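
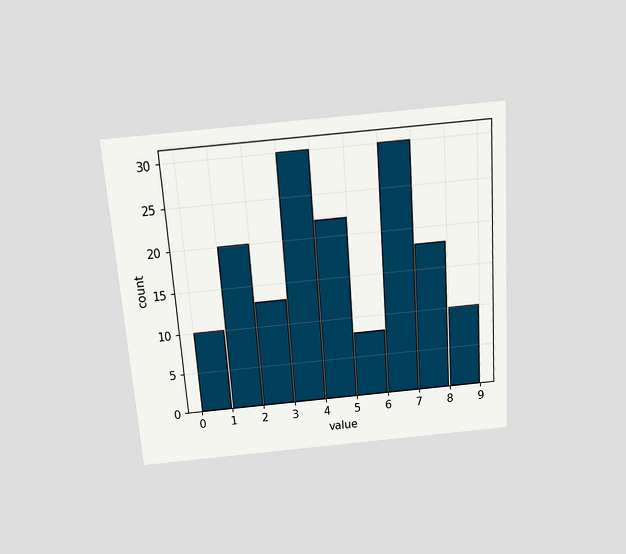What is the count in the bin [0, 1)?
The chart is tilted about 4° counter-clockwise and viewed slightly from above. The [0, 1) bin has height 10.

10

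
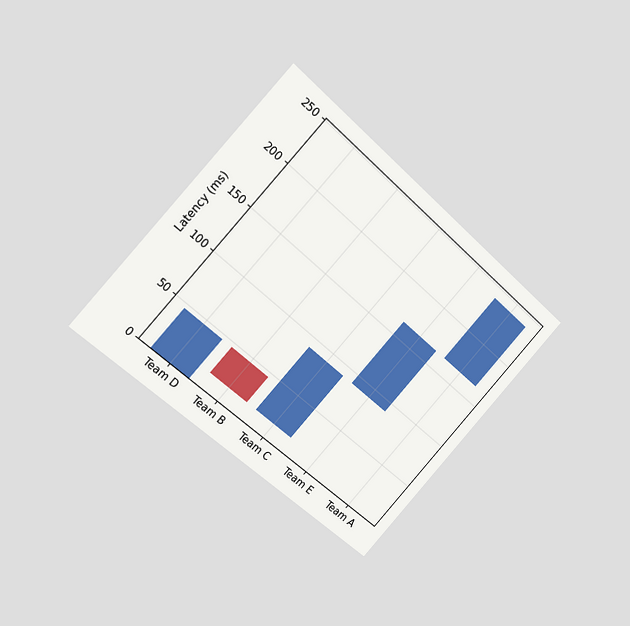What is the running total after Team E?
165ms

The chart is tilted about 42° clockwise and viewed at a slight angle. After Team E the running total reaches 165ms.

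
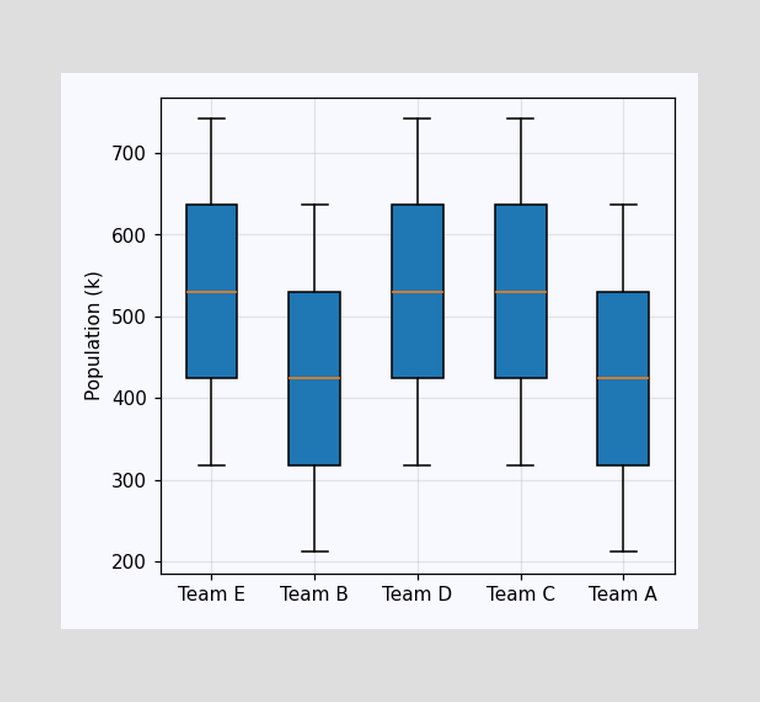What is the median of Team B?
The median line in the Team B box sits at 424k.

424k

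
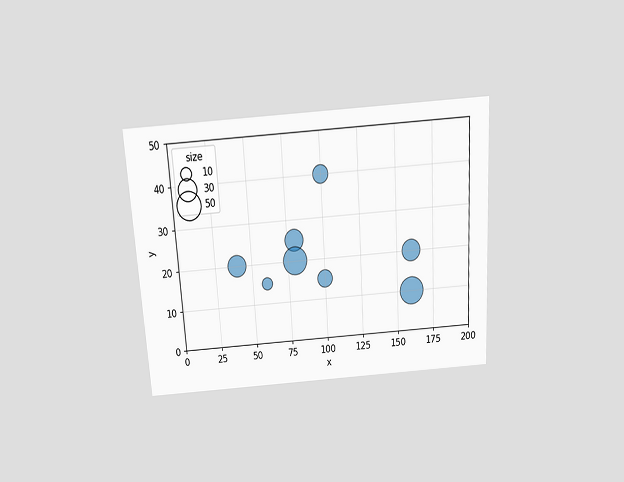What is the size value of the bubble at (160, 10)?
50

The chart is tilted about 3° counter-clockwise and viewed slightly from above. Matching the bubble at (160, 10) against the size legend gives 50.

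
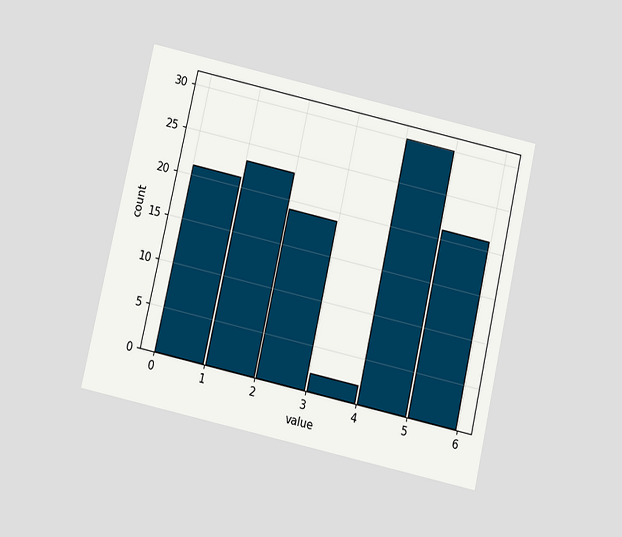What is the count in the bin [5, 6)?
The chart is tilted about 13° clockwise and viewed slightly from below. The [5, 6) bin has height 21.

21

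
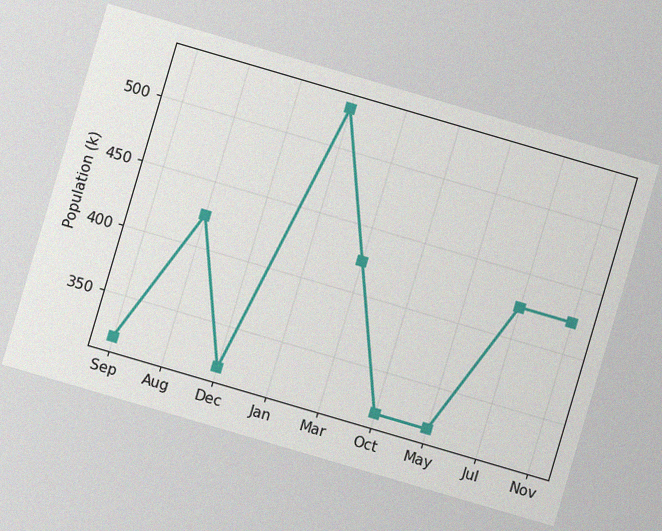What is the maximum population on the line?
The chart is tilted about 16° clockwise, with some photo noise. The highest point is at Jan, and reading across to the y-axis gives 530k.

530k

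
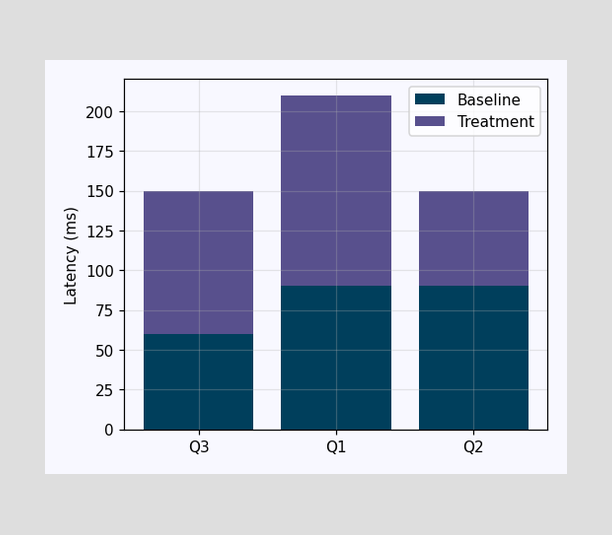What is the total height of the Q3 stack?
The Q3 stack's top reaches 150ms on the y-axis.

150ms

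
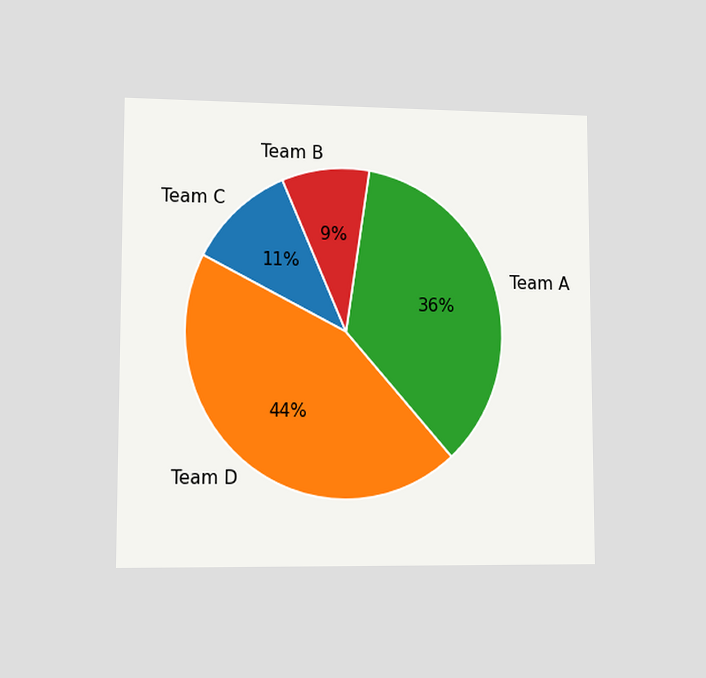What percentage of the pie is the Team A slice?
36%

The chart is viewed at a slight angle. The Team A slice takes up 36% of the pie.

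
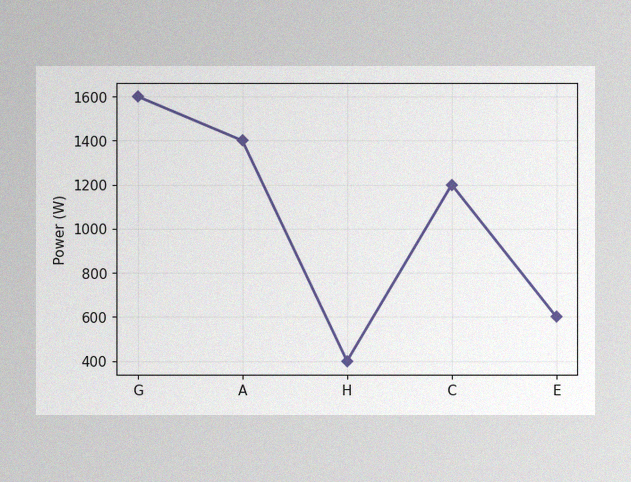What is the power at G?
The image has some photo noise and uneven lighting. At G, the line is at 1600W.

1600W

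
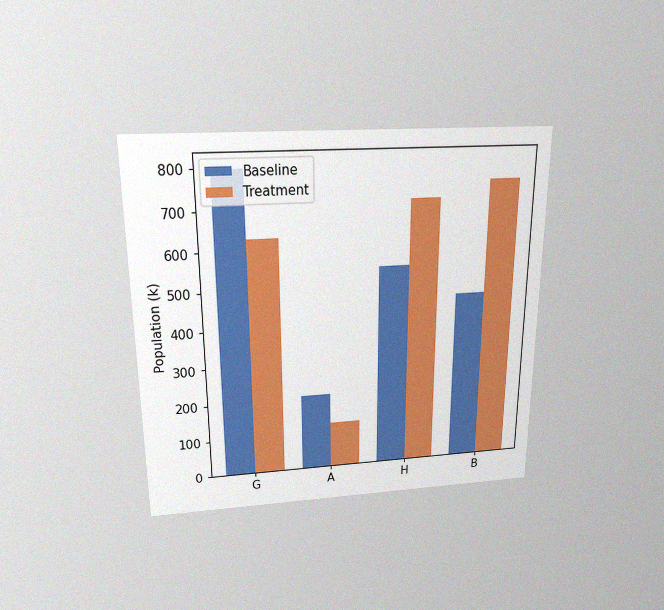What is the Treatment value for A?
The chart is viewed slightly from above, with some photo noise. The Treatment bar at A reaches 126k on the y-axis.

126k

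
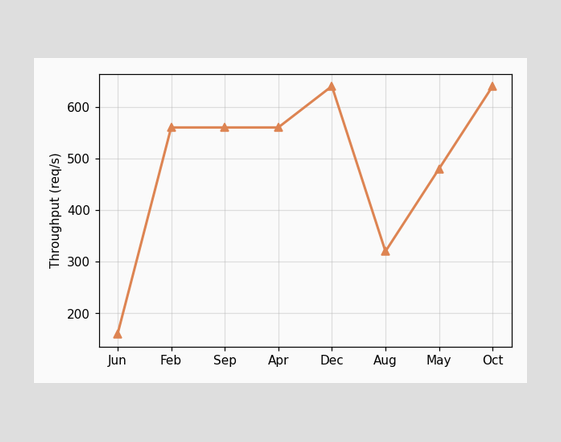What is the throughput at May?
480req/s

At May, the line is at 480req/s.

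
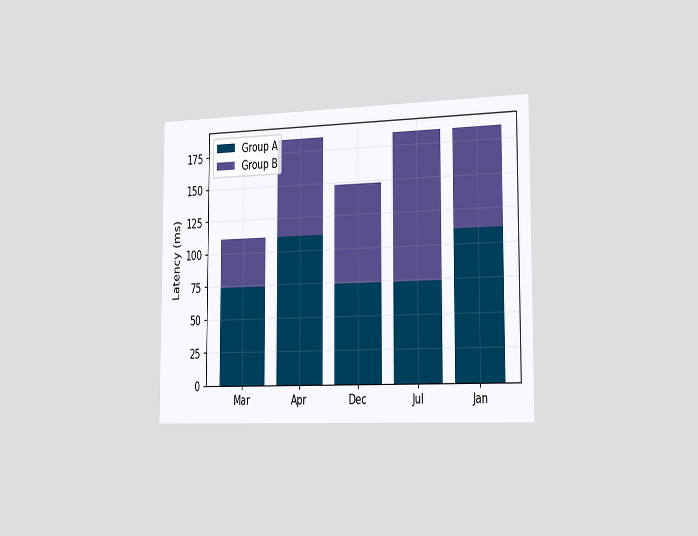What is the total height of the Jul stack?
The chart is viewed slightly from the right. The Jul stack's top reaches 185ms on the y-axis.

185ms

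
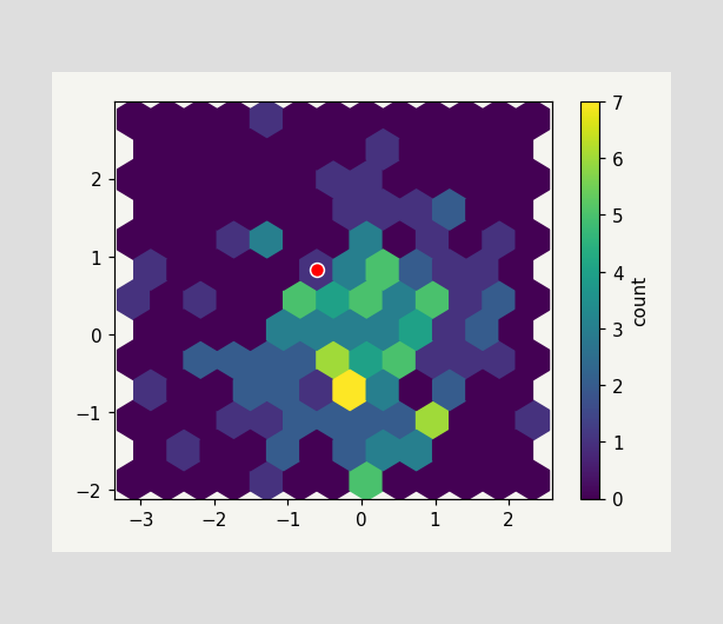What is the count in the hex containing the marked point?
1

The marked hex reads 1 on the colorbar.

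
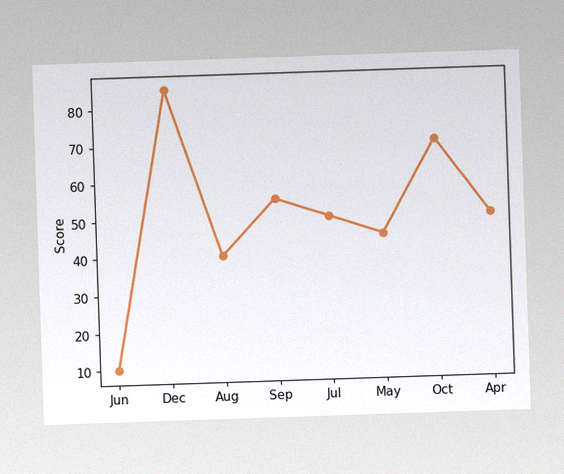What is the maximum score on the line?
The image has some photo noise and uneven lighting. The highest point is at Dec, and reading across to the y-axis gives 85.

85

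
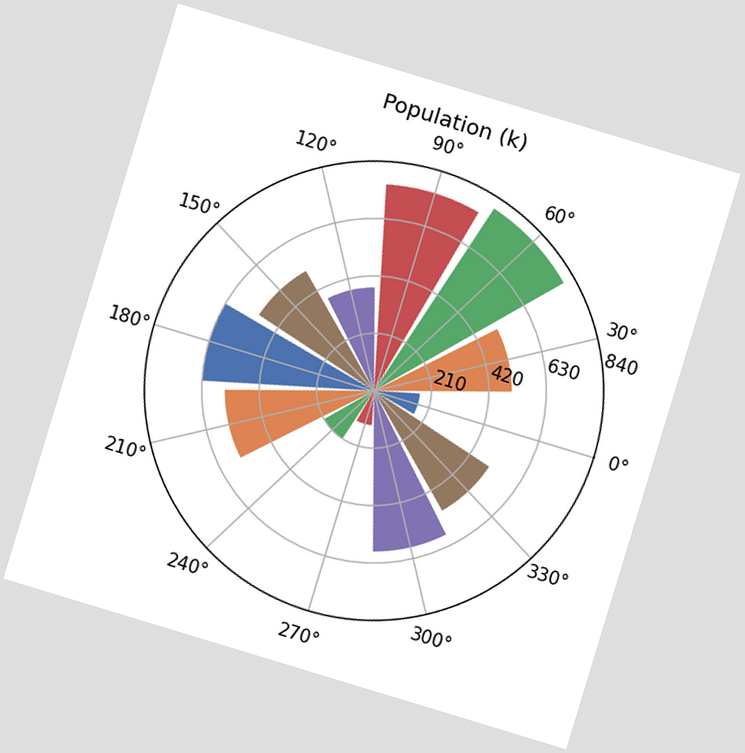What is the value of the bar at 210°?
546k

The chart is tilted about 17° clockwise. The bar at 210° reaches 546k on the radial axis.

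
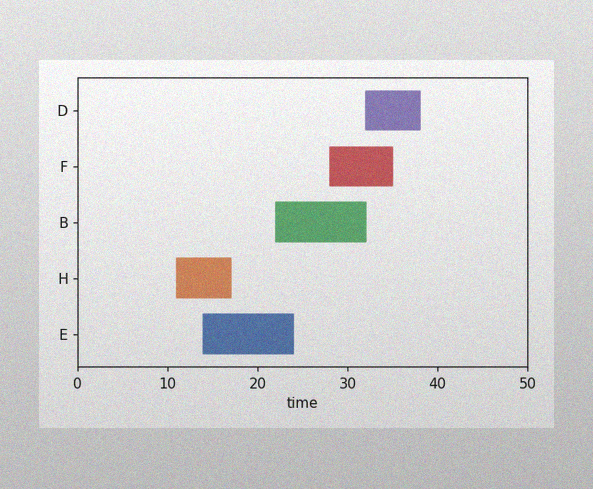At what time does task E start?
The image has some photo noise and uneven lighting. The E bar begins at t=14.

14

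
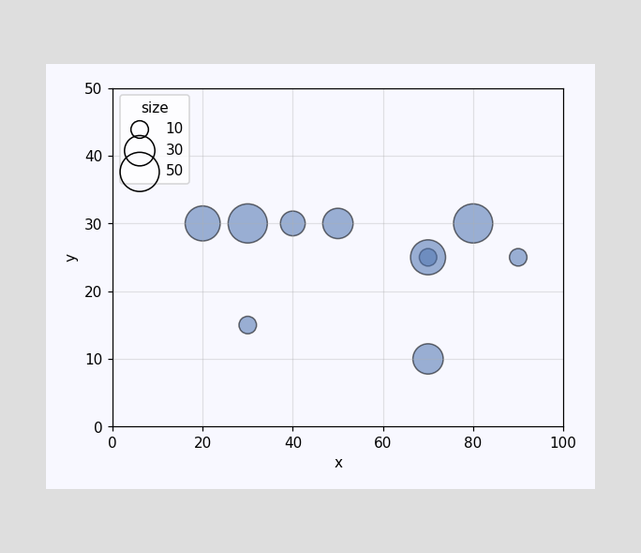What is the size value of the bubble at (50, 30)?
30

Matching the bubble at (50, 30) against the size legend gives 30.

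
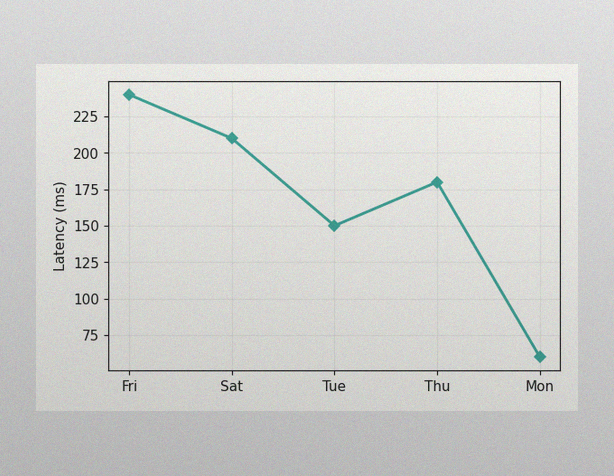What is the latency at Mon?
The image has some photo noise and uneven lighting. At Mon, the line is at 60ms.

60ms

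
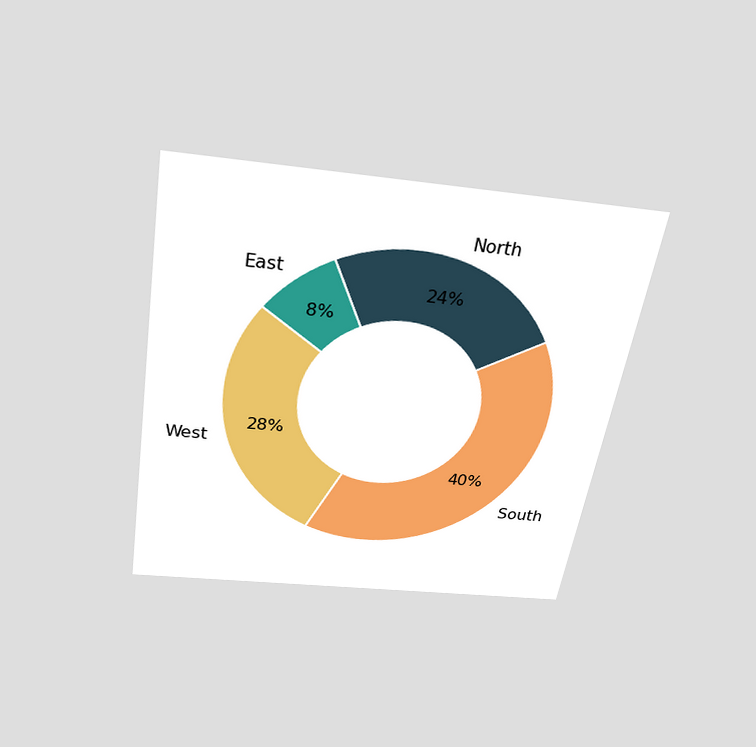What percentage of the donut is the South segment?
The chart is tilted about 9° clockwise and viewed slightly from above. The South segment takes up 40% of the ring.

40%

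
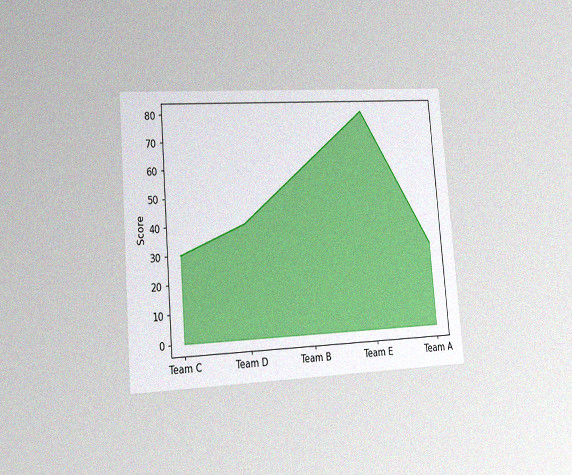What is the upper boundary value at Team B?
The chart is tilted about 5° counter-clockwise and viewed slightly from the left, with some photo noise. At Team B the upper boundary is at 60.

60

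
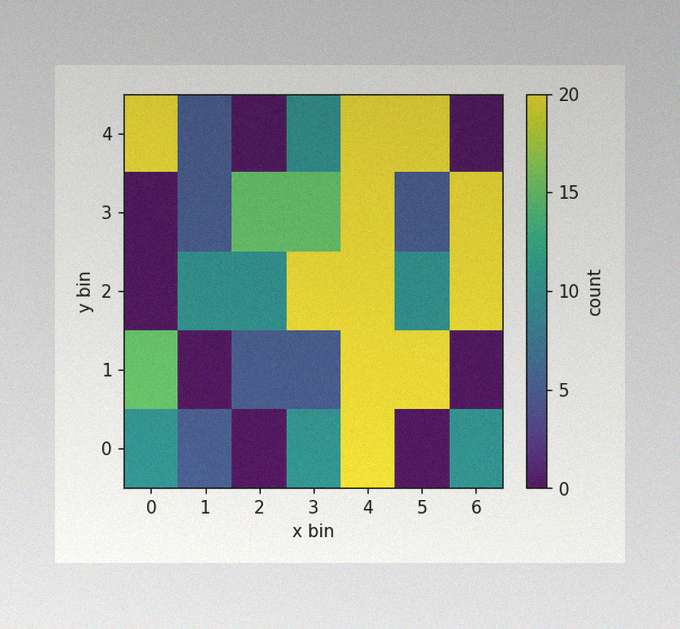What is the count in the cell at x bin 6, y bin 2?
The image has some photo noise and uneven lighting. Matching the cell (6, 2) against the colorbar gives 20.

20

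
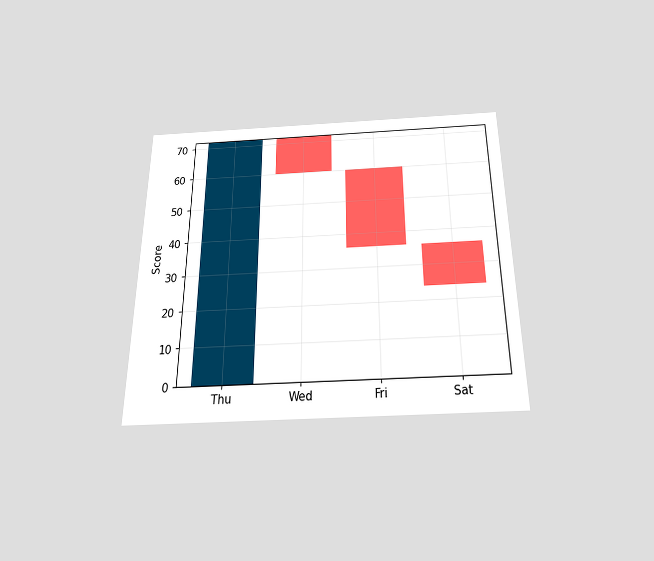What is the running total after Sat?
24

The chart is viewed slightly from below. After Sat the running total reaches 24.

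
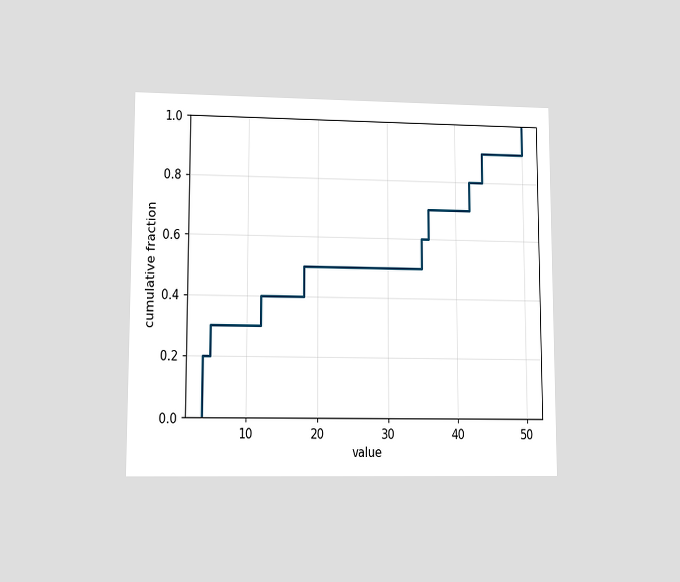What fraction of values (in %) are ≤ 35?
60%

The chart is viewed at a slight angle. At x=35 the ECDF step is at 60%.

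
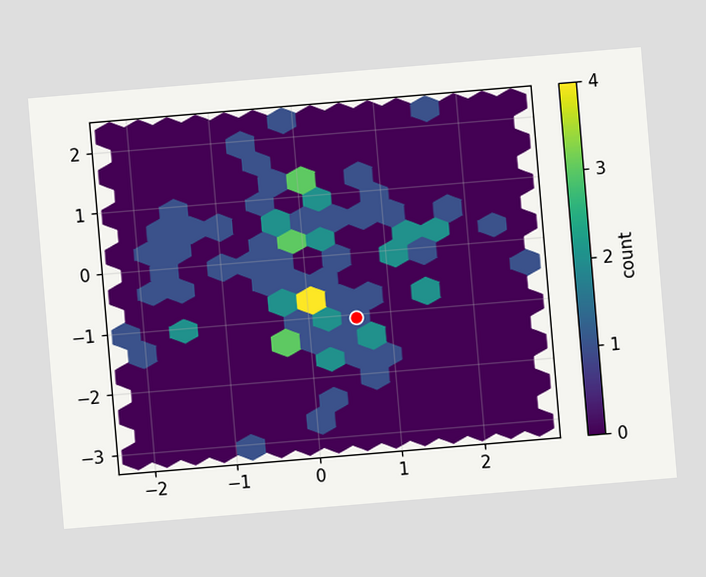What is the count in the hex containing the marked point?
1

The chart is tilted about 5° counter-clockwise. The marked hex reads 1 on the colorbar.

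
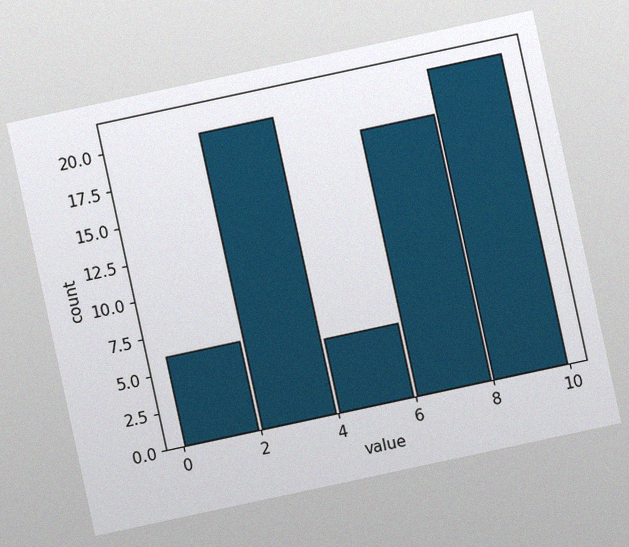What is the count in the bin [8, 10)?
21

The chart is tilted about 12° counter-clockwise, with some photo noise. The [8, 10) bin has height 21.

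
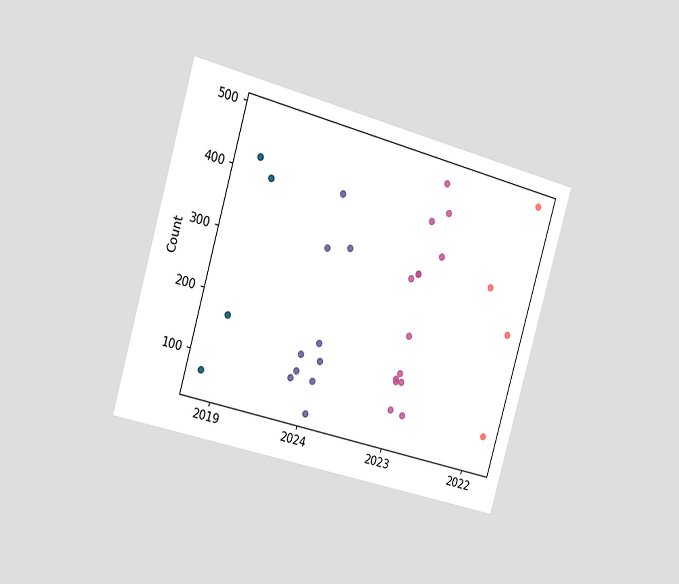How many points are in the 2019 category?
The chart is tilted about 16° clockwise and viewed slightly from the left. Counting the markers in the 2019 column gives 4.

4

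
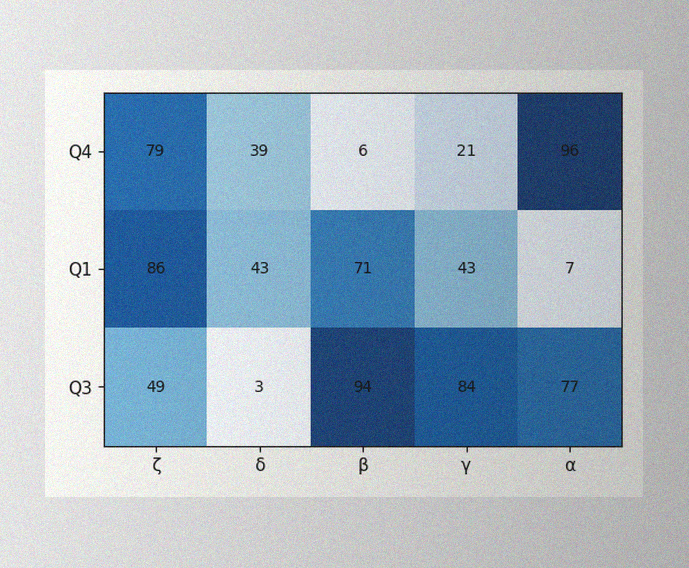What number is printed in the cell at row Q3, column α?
77

The image has some photo noise and uneven lighting. The (Q3, α) cell reads 77.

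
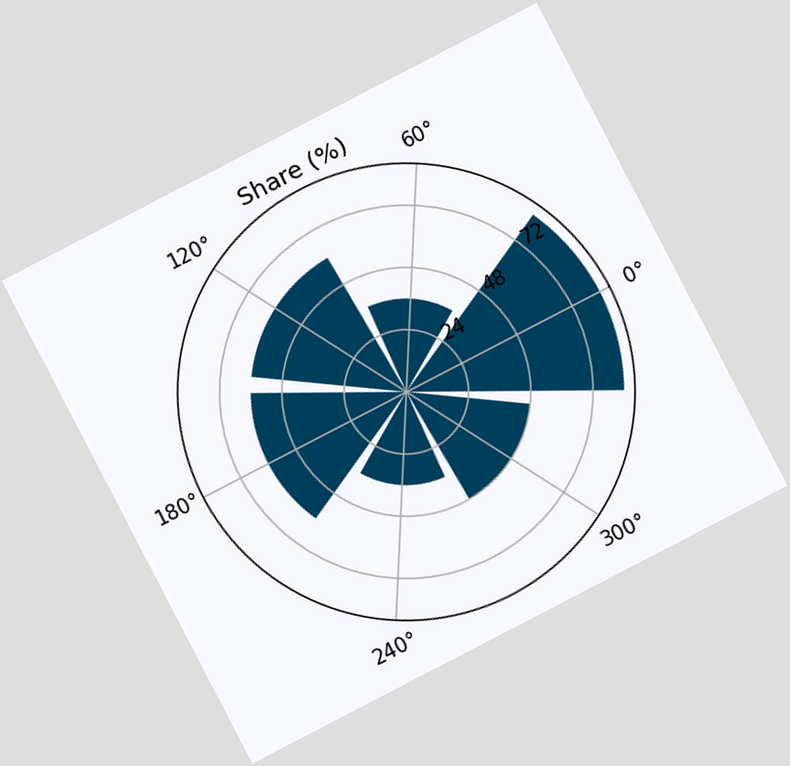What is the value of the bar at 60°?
36%

The chart is tilted about 27° counter-clockwise. The bar at 60° reaches 36% on the radial axis.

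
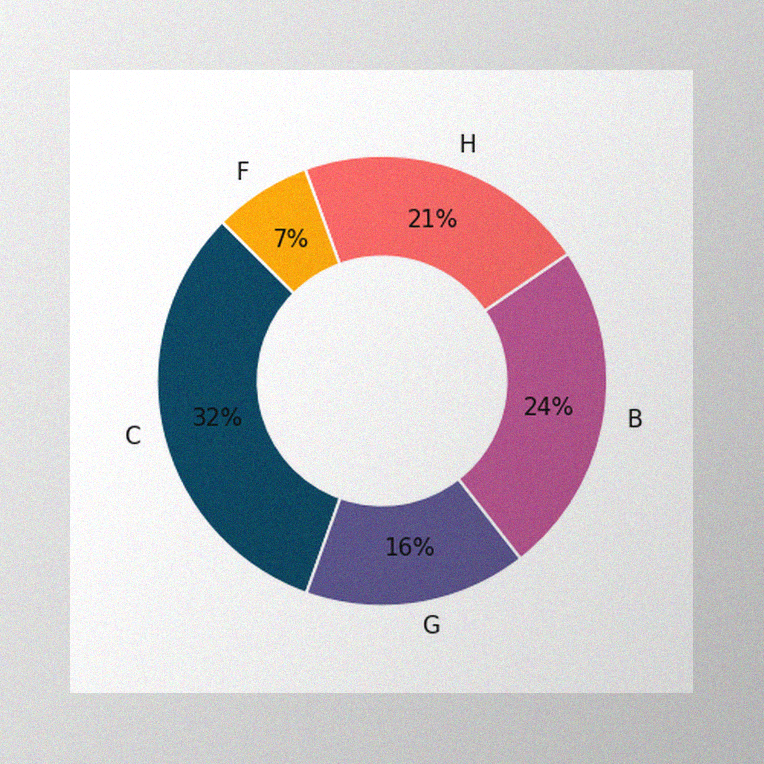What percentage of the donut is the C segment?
32%

The image has some photo noise and uneven lighting. The C segment takes up 32% of the ring.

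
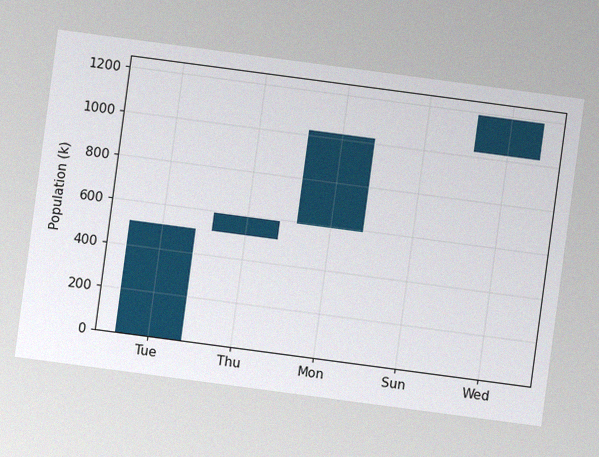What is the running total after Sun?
The chart is tilted about 8° clockwise, with some photo noise. After Sun the running total reaches 1020k.

1020k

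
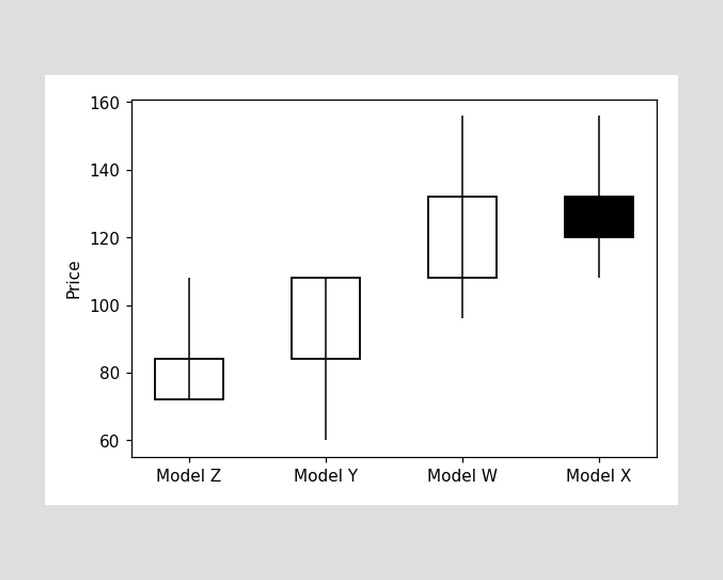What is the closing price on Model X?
120

The Model X candle closes at 120.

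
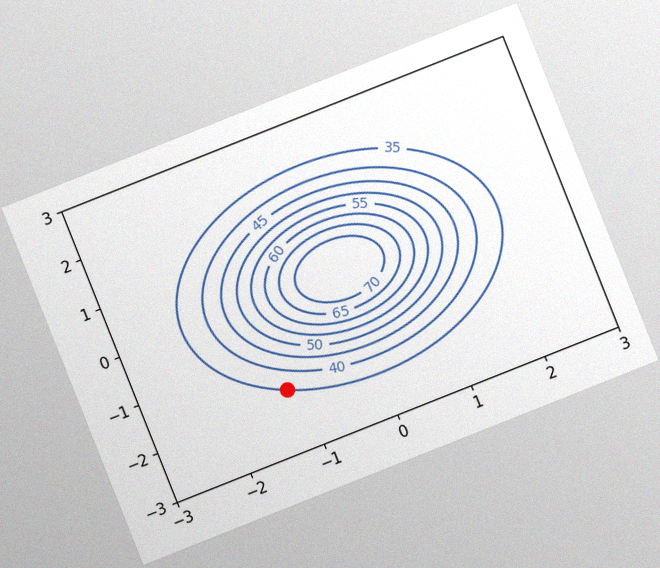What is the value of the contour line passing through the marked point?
The chart is tilted about 22° counter-clockwise, with some photo noise. The marked point sits on the contour labelled 35.

35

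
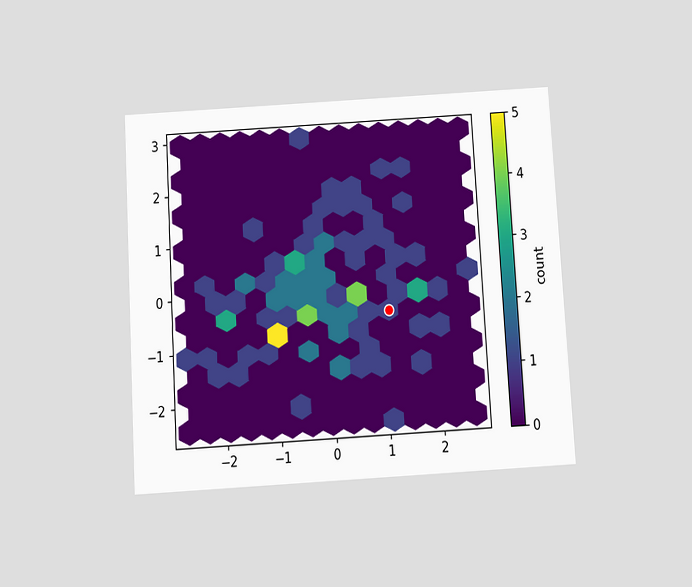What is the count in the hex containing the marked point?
The chart is tilted about 3° counter-clockwise and viewed slightly from below. The marked hex reads 1 on the colorbar.

1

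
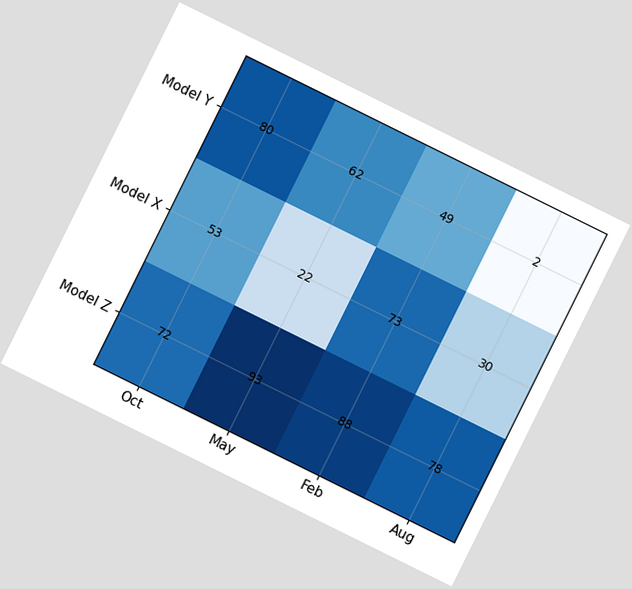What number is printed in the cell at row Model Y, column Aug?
2

The chart is tilted about 26° clockwise. The (Model Y, Aug) cell reads 2.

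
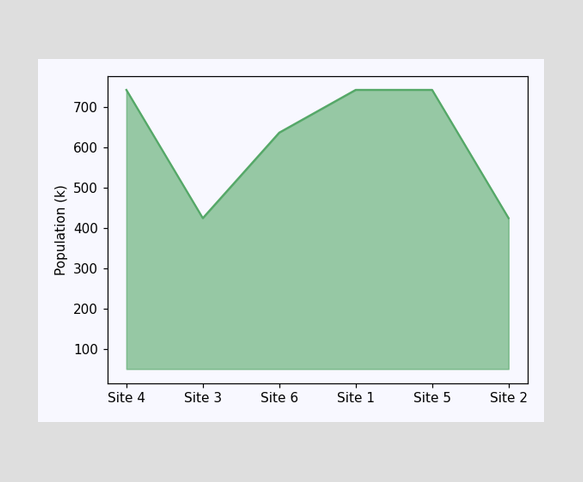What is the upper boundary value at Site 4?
At Site 4 the upper boundary is at 742k.

742k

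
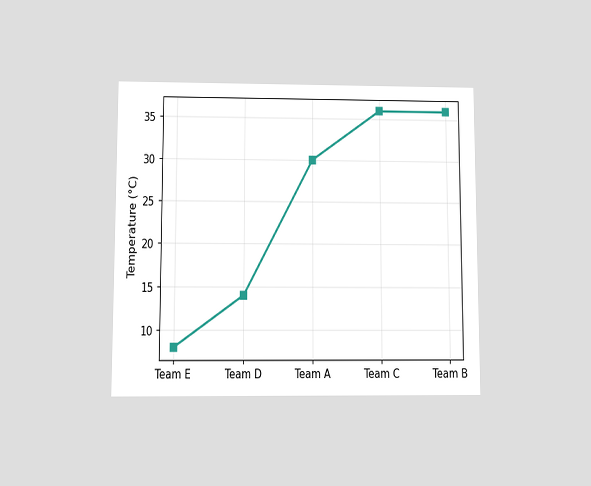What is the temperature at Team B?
The chart is viewed slightly from below. At Team B, the line is at 36°C.

36°C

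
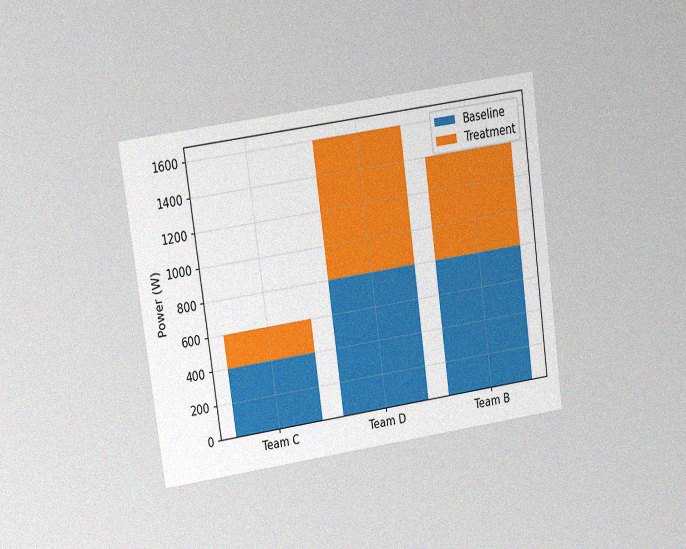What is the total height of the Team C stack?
600W

The chart is tilted about 8° counter-clockwise and viewed at a slight angle, with some photo noise. The Team C stack's top reaches 600W on the y-axis.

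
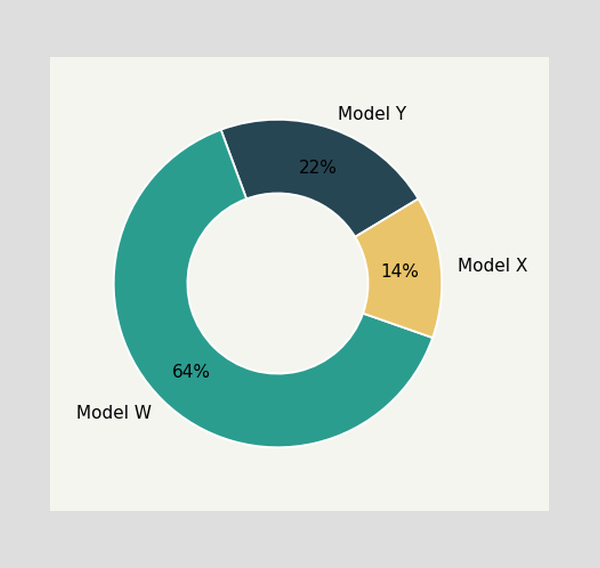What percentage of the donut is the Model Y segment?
The Model Y segment takes up 22% of the ring.

22%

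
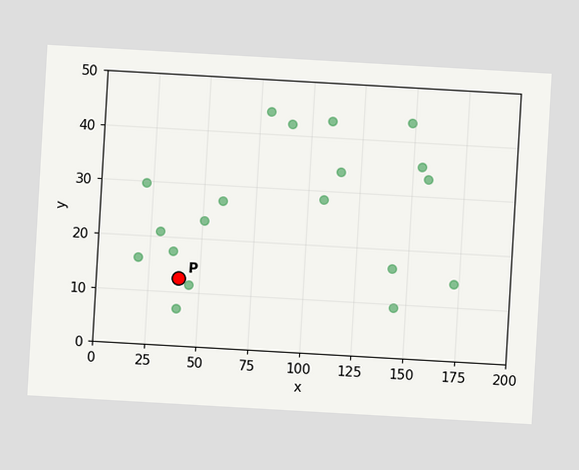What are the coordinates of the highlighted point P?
(40, 12.5)

The chart is tilted about 3° clockwise. Following the gridlines from P to each axis, P sits at (40, 12.5).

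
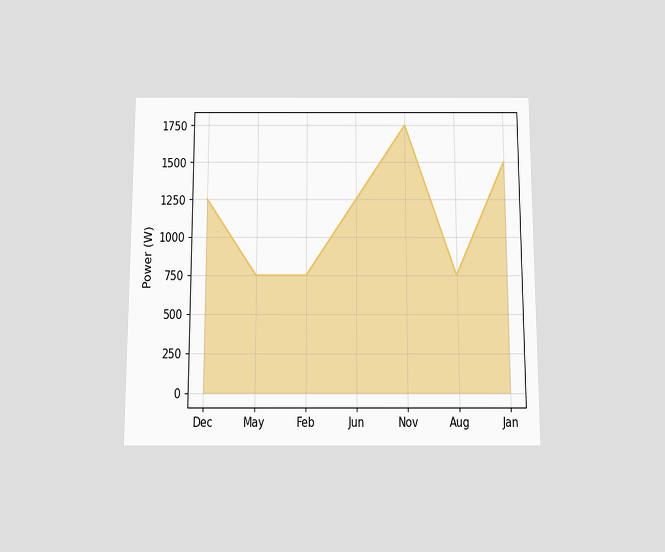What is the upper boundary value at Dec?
1250W

The chart is viewed slightly from below. At Dec the upper boundary is at 1250W.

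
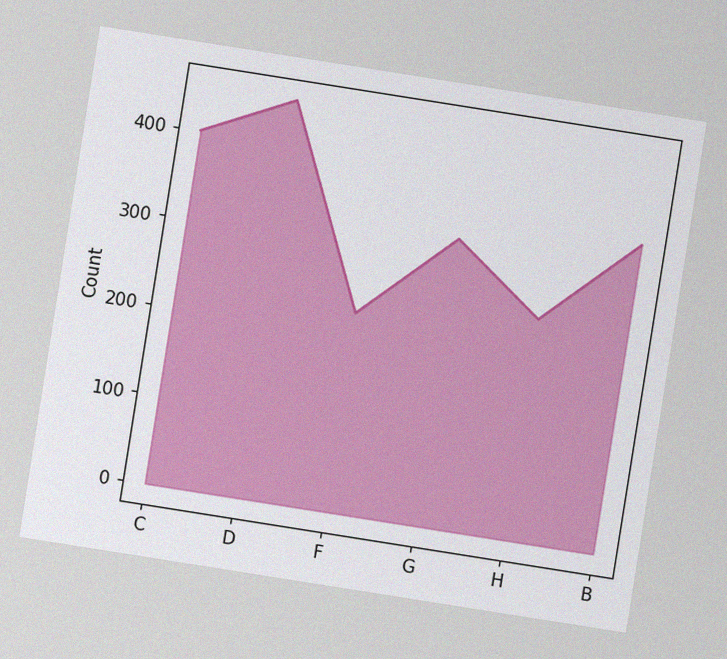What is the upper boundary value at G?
325

The chart is tilted about 9° clockwise, with some photo noise. At G the upper boundary is at 325.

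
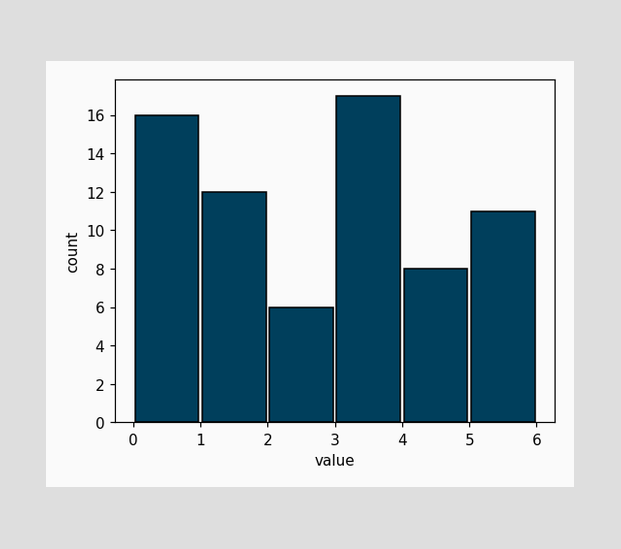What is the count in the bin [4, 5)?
The [4, 5) bin has height 8.

8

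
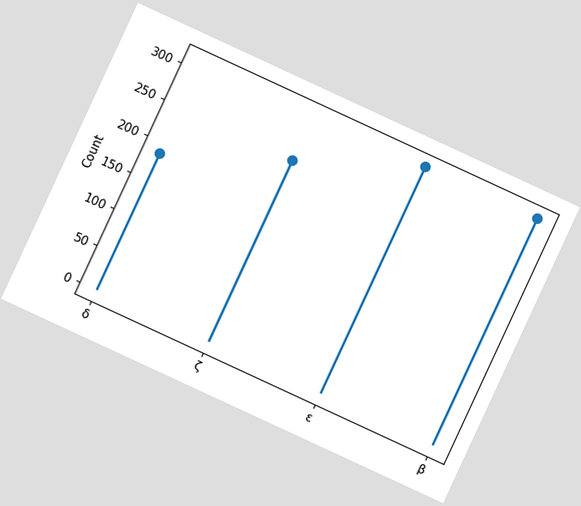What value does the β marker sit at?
310

The chart is tilted about 25° clockwise. The β marker sits at 310.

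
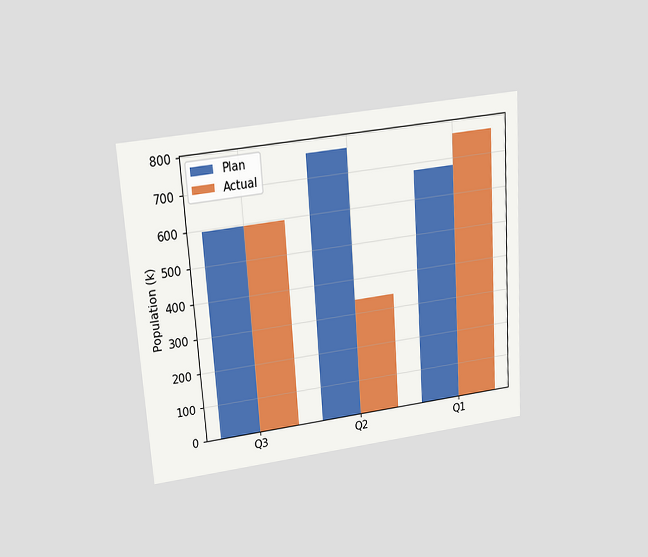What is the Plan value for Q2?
765k

The chart is tilted about 4° counter-clockwise and viewed slightly from above. The Plan bar at Q2 reaches 765k on the y-axis.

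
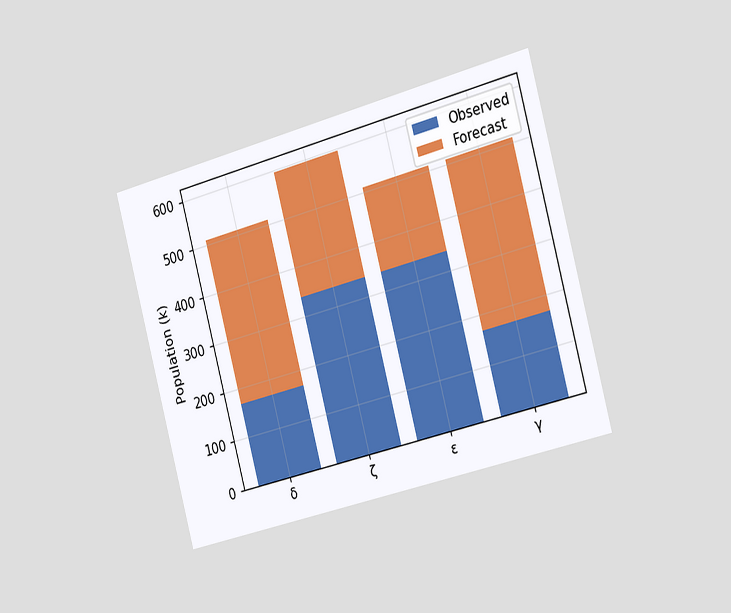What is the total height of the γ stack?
The chart is tilted about 15° counter-clockwise and viewed slightly from the right. The γ stack's top reaches 510k on the y-axis.

510k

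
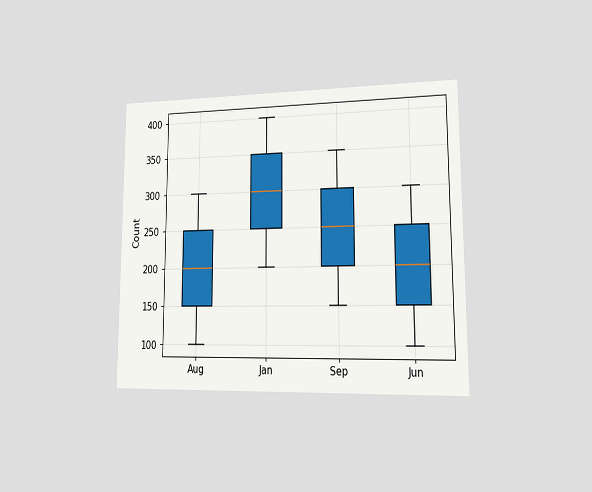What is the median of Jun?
200

The chart is viewed at a slight angle. The median line in the Jun box sits at 200.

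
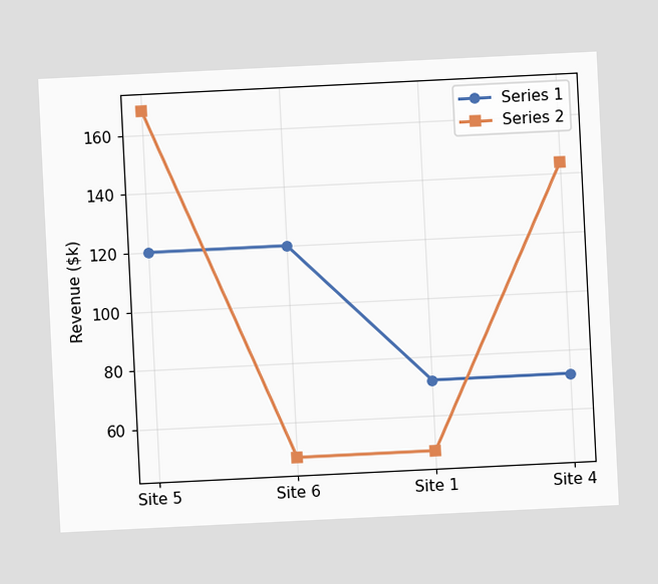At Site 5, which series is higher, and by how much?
The chart is tilted about 3° counter-clockwise. At Site 5, Series 2 sits above the other line by $48k.

Series 2, by $48k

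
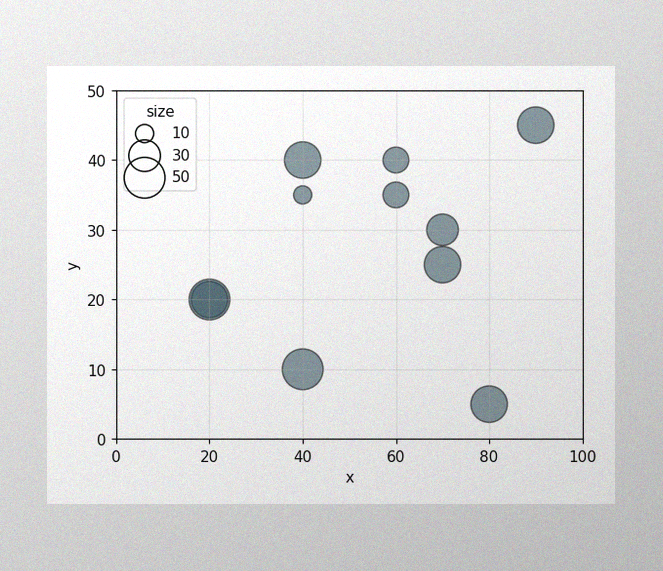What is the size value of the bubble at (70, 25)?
The image has some photo noise and uneven lighting. Matching the bubble at (70, 25) against the size legend gives 40.

40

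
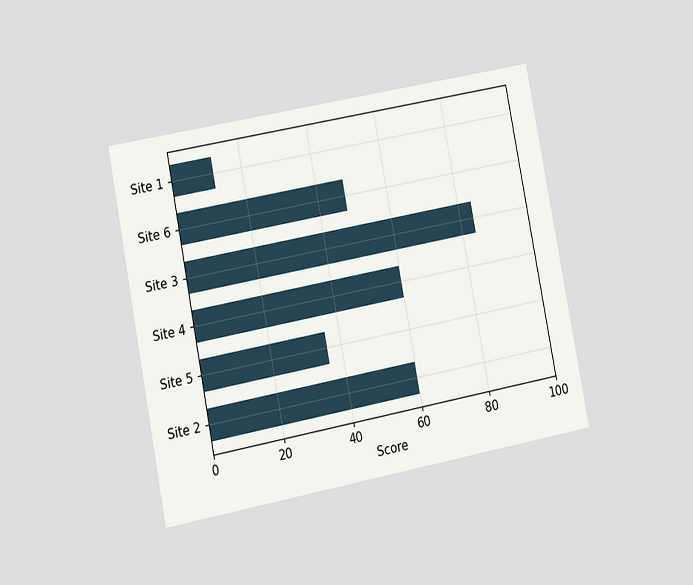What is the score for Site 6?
The chart is tilted about 11° counter-clockwise and viewed at a slight angle. Reading along the chart's x-axis, the Site 6 bar reaches 48.

48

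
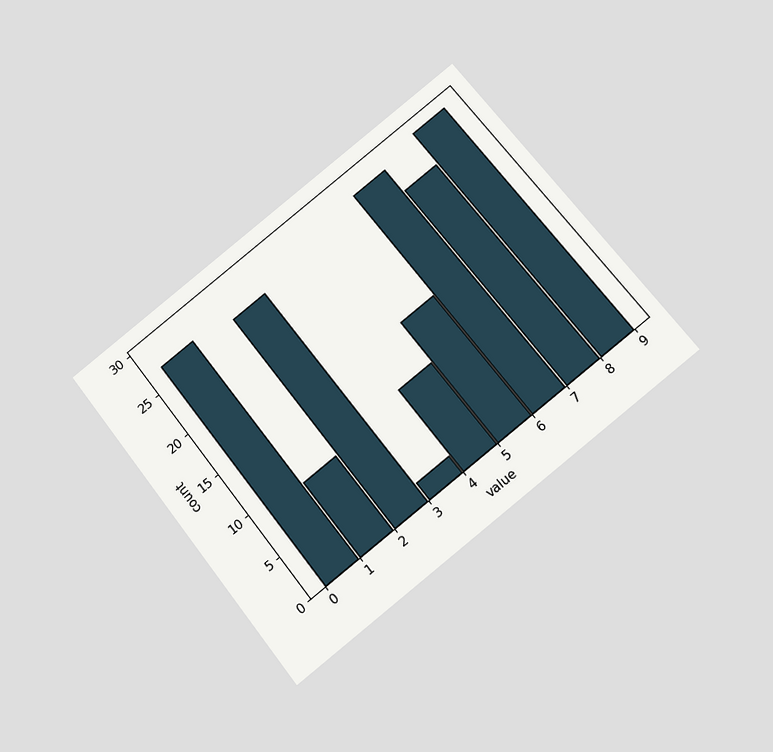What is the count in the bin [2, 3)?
The chart is tilted about 38° counter-clockwise and viewed slightly from below. The [2, 3) bin has height 26.

26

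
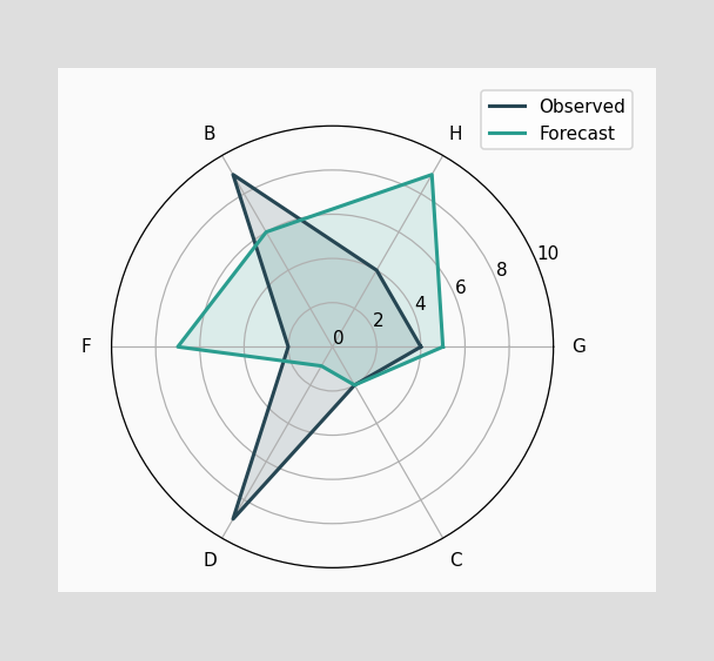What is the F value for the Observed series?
On the F axis, Observed reaches 2.

2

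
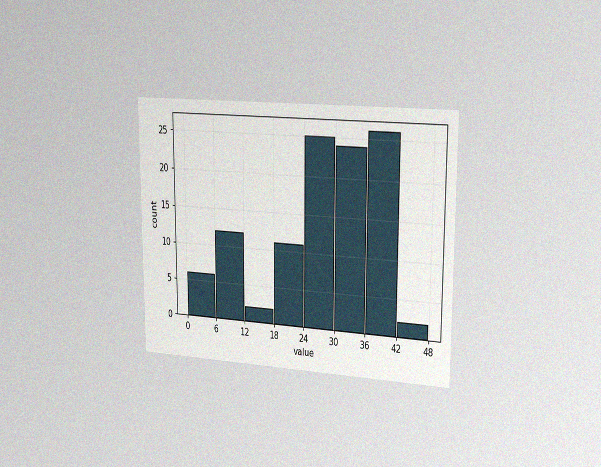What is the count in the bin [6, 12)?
The chart is viewed slightly from the right, with some photo noise. The [6, 12) bin has height 12.

12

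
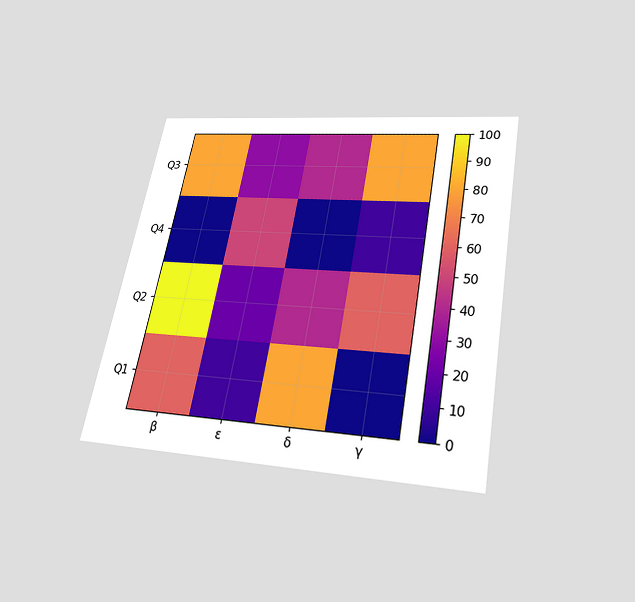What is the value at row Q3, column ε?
The chart is tilted about 11° clockwise and viewed slightly from below. Matching cell (Q3, ε) against the colorbar gives 30.

30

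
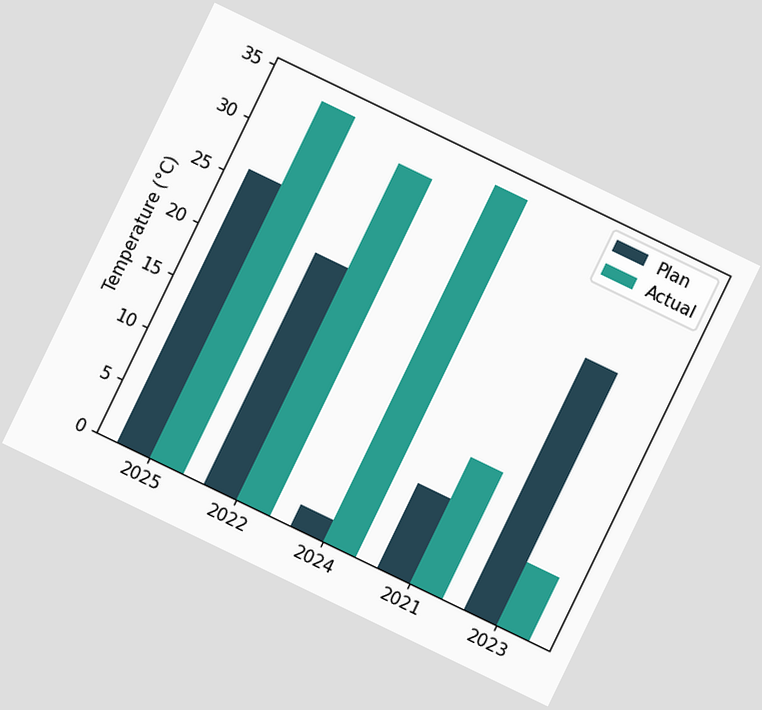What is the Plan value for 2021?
8°C

The chart is tilted about 26° clockwise. The Plan bar at 2021 reaches 8°C on the y-axis.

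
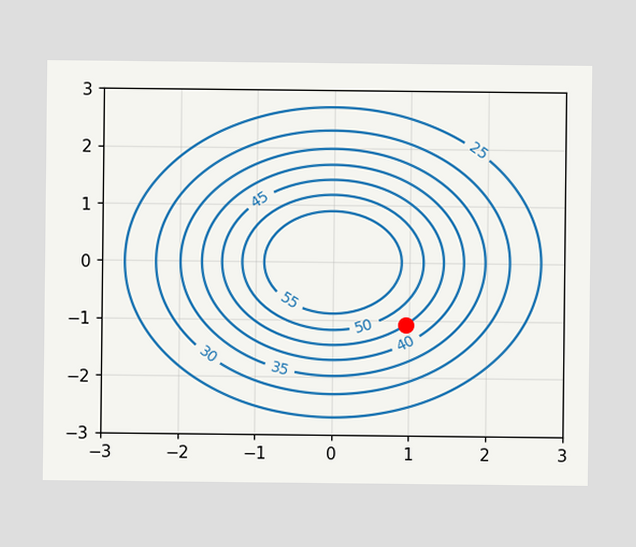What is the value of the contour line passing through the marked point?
45

The marked point sits on the contour labelled 45.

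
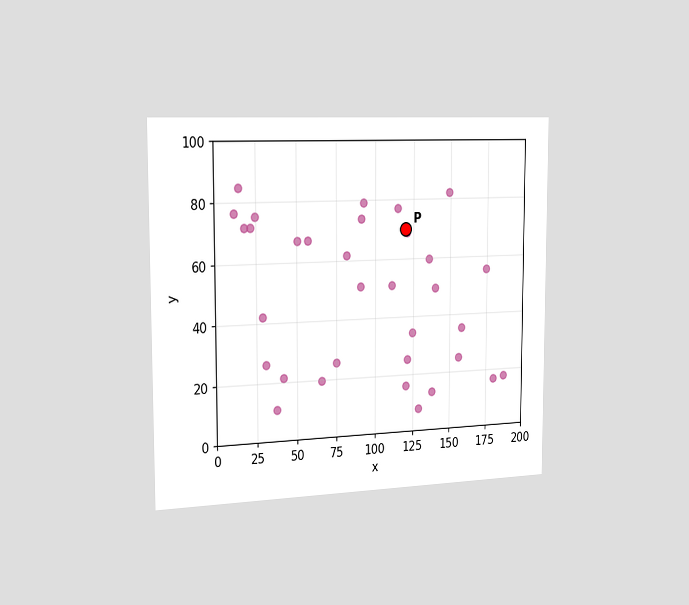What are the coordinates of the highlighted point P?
(120, 70)

The chart is viewed slightly from the left. Following the gridlines from P to each axis, P sits at (120, 70).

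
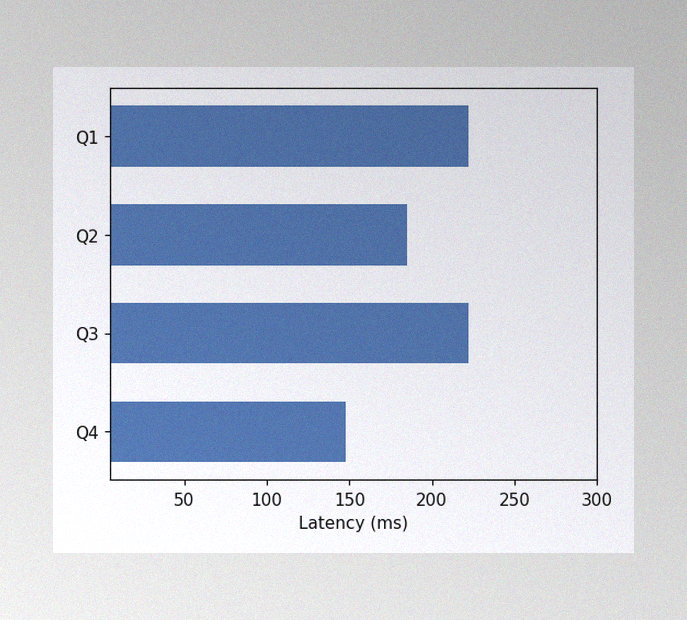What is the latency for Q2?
The image has some photo noise and uneven lighting. Reading along the chart's x-axis, the Q2 bar reaches 185ms.

185ms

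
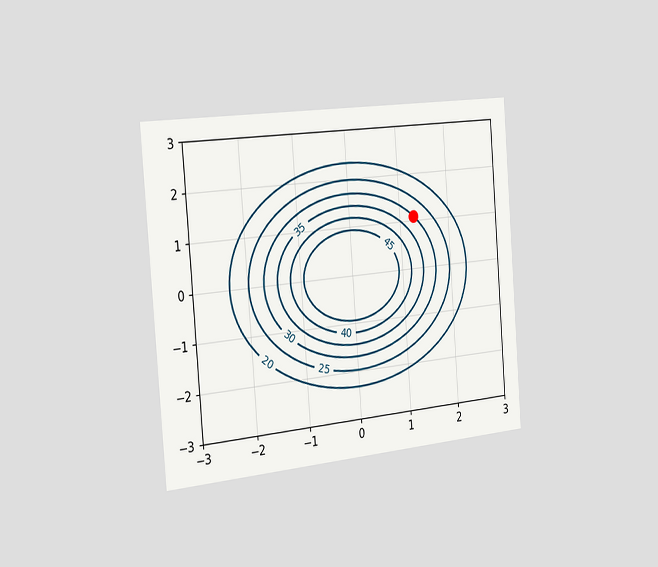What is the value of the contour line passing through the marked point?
30

The chart is tilted about 4° counter-clockwise and viewed slightly from the left. The marked point sits on the contour labelled 30.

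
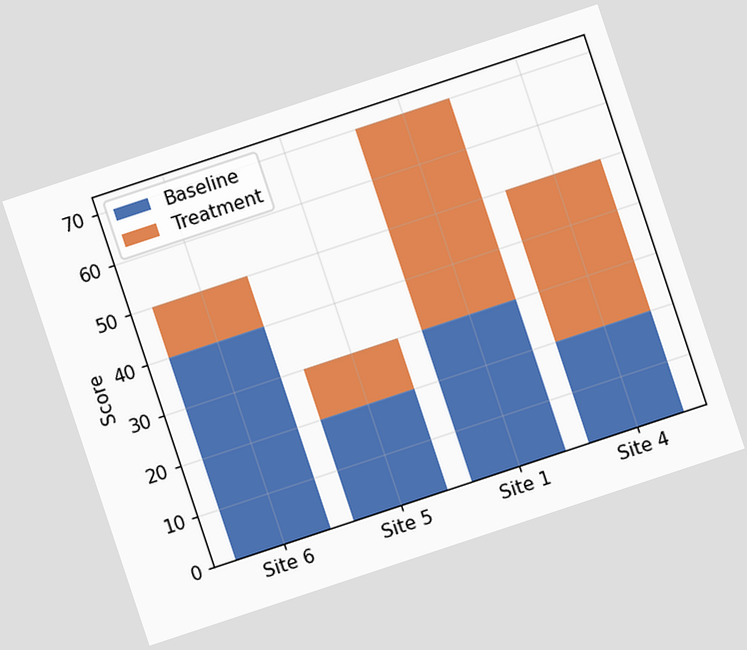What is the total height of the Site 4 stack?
50

The chart is tilted about 18° counter-clockwise. The Site 4 stack's top reaches 50 on the y-axis.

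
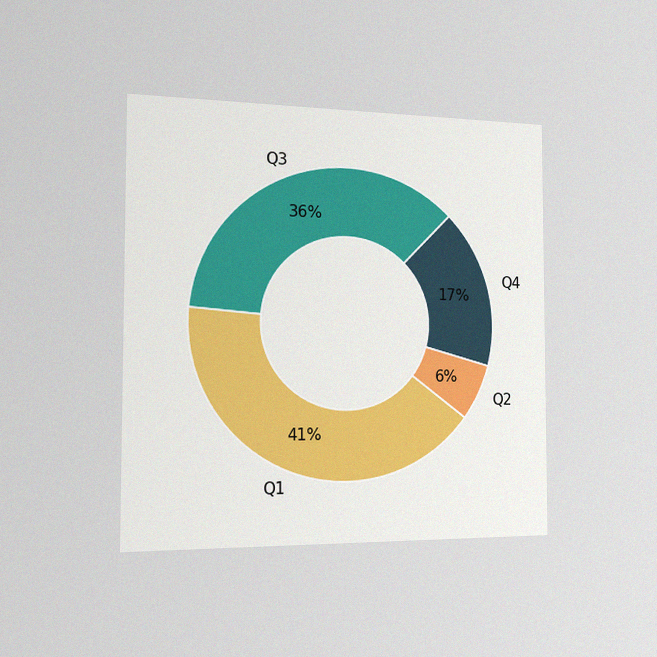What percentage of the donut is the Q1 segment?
The chart is viewed slightly from the left, with some photo noise. The Q1 segment takes up 41% of the ring.

41%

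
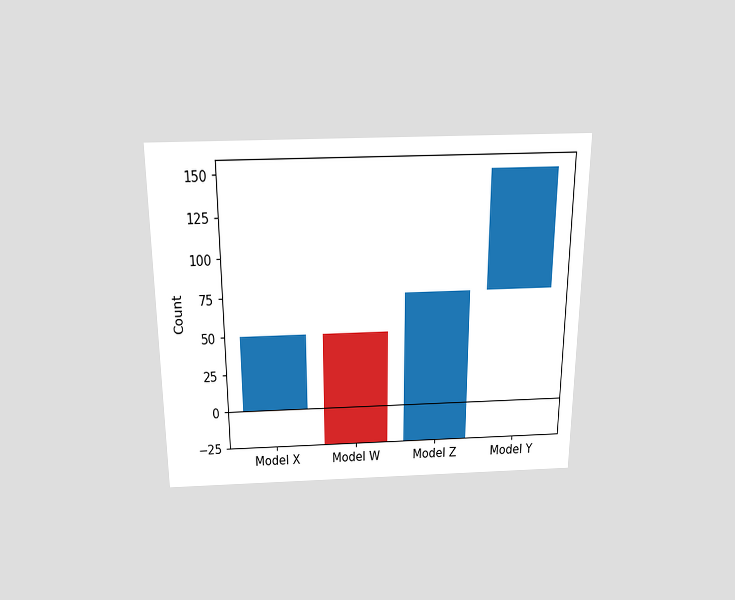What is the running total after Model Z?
75

The chart is viewed slightly from above. After Model Z the running total reaches 75.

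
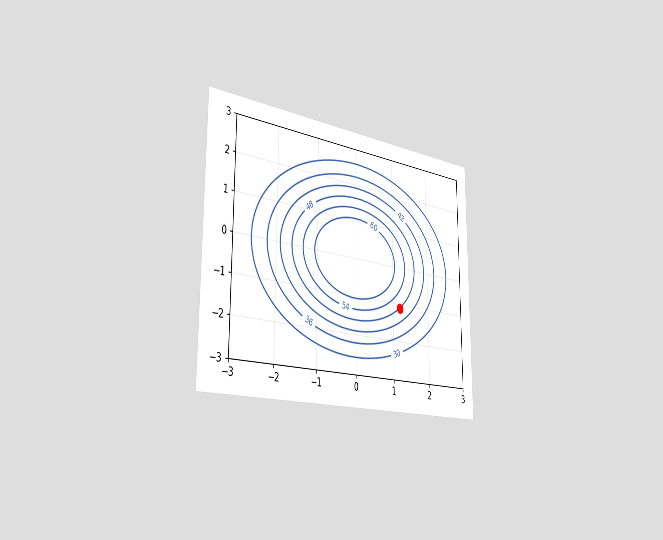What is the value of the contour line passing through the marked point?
48

The chart is viewed slightly from the left. The marked point sits on the contour labelled 48.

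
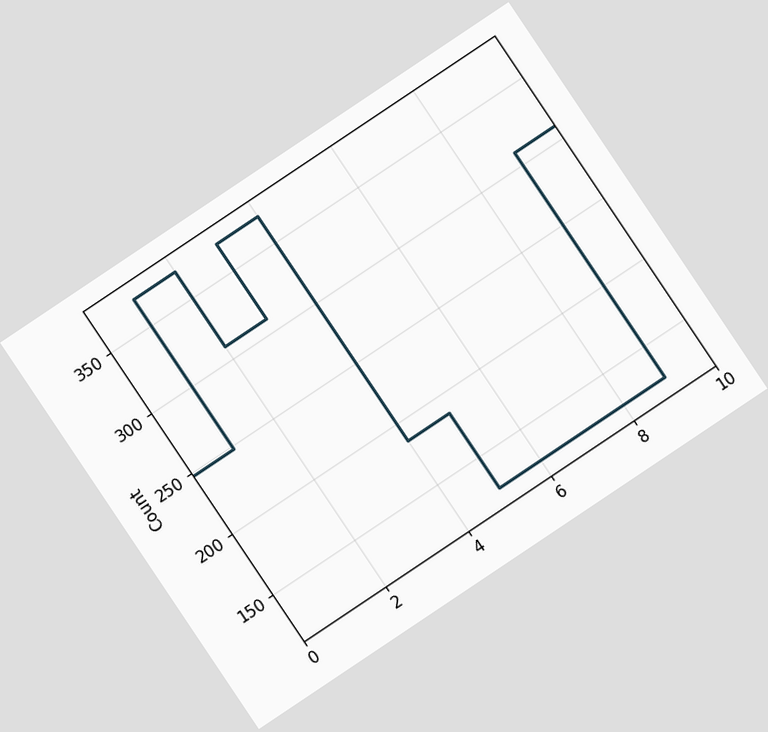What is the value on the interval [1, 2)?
The chart is tilted about 34° counter-clockwise. On [1, 2) the step sits at 372.

372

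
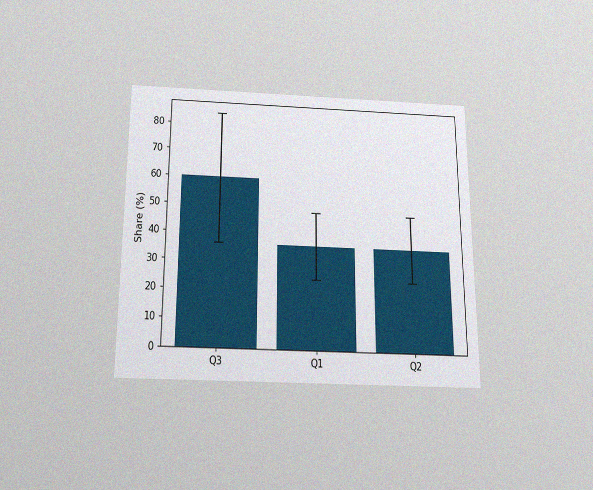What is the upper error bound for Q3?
84%

The chart is viewed slightly from below, with some photo noise. The Q3 bar's upper whisker reaches 84%.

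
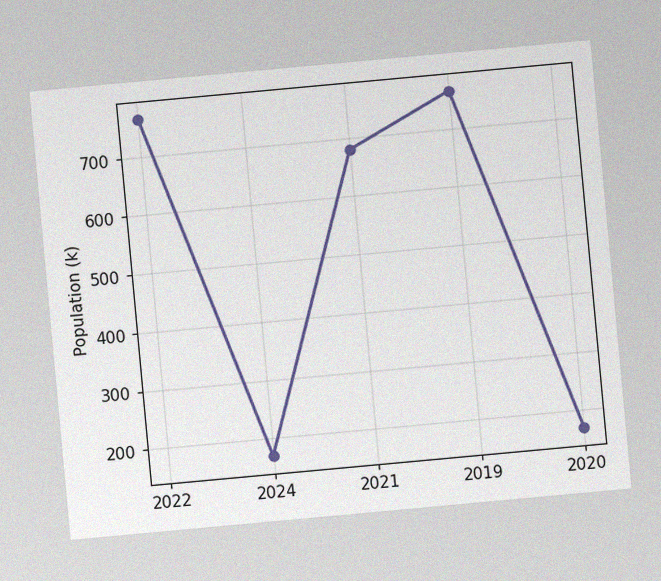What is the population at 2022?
765k

The chart is tilted about 5° counter-clockwise, with some photo noise. At 2022, the line is at 765k.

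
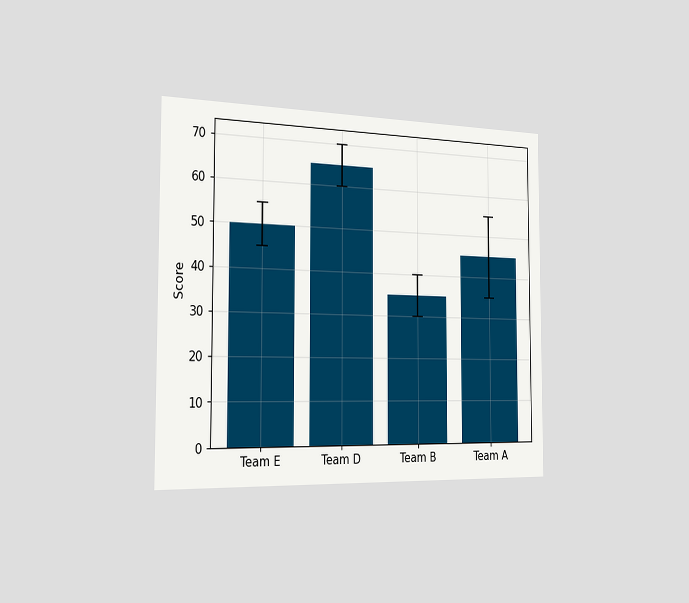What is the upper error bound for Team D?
70

The chart is viewed slightly from the left. The Team D bar's upper whisker reaches 70.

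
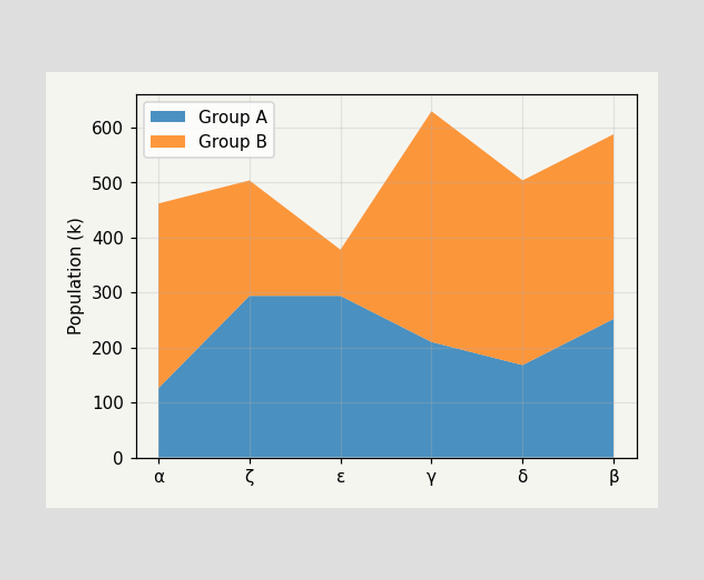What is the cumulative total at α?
The stacked total at α reaches 462k.

462k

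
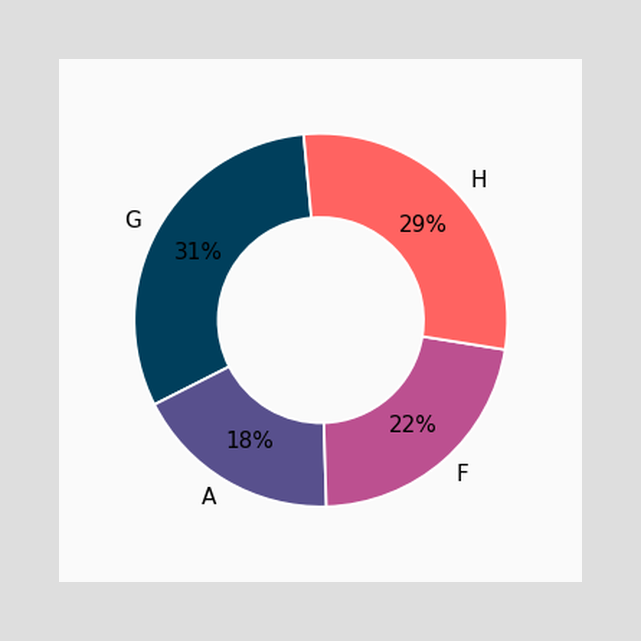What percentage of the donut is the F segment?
The F segment takes up 22% of the ring.

22%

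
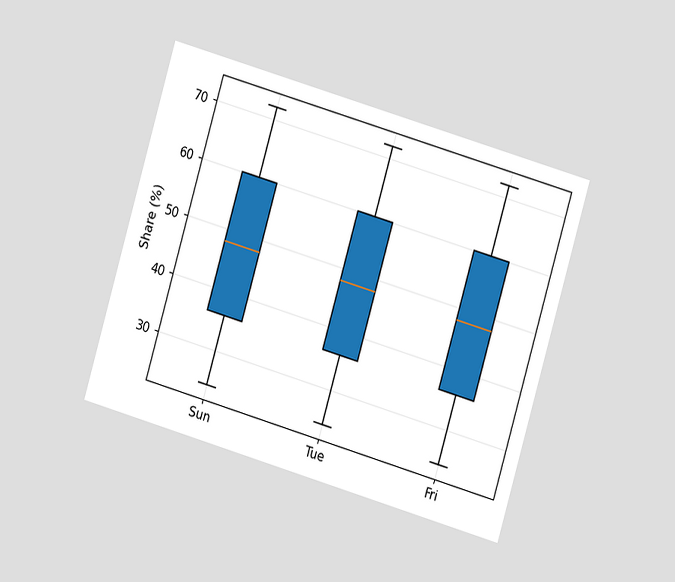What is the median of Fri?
The chart is tilted about 16° clockwise and viewed at a slight angle. The median line in the Fri box sits at 48%.

48%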